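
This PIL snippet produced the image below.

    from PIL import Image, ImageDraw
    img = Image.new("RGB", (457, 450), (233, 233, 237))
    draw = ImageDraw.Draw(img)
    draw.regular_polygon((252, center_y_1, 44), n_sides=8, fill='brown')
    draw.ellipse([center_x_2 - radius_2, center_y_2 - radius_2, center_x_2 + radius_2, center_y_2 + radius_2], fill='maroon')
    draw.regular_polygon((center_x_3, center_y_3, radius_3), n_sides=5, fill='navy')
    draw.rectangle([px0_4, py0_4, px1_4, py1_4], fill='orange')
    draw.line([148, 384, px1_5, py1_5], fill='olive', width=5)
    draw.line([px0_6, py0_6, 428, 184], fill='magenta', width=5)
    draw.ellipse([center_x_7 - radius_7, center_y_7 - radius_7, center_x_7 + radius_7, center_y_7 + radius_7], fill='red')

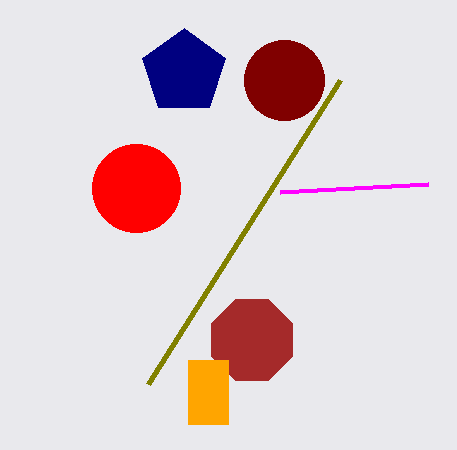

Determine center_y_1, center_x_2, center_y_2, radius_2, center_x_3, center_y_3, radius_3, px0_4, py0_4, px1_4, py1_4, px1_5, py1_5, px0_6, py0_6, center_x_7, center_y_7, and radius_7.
center_y_1 = 340
center_x_2 = 284
center_y_2 = 80
radius_2 = 40
center_x_3 = 184
center_y_3 = 72
radius_3 = 44
px0_4 = 188
py0_4 = 360
px1_4 = 228
py1_4 = 424
px1_5 = 340
py1_5 = 80
px0_6 = 280
py0_6 = 192
center_x_7 = 136
center_y_7 = 188
radius_7 = 44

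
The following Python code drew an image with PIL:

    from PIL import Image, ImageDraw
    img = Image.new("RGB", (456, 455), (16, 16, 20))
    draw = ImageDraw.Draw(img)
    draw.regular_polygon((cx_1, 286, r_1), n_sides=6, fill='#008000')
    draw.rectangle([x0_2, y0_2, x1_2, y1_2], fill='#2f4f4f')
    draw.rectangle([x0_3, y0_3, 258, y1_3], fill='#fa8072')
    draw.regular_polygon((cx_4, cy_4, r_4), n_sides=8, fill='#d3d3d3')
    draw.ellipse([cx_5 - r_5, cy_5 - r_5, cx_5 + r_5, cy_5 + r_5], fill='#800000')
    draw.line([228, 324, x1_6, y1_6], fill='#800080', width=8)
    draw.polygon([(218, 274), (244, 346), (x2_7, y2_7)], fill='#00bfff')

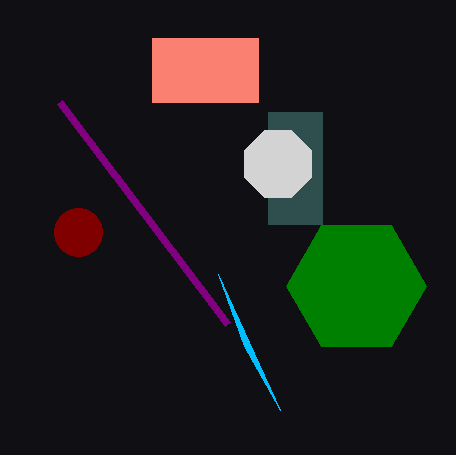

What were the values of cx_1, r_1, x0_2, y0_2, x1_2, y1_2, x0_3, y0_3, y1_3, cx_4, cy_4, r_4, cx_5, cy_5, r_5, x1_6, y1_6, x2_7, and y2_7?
cx_1 = 356; r_1 = 70; x0_2 = 268; y0_2 = 112; x1_2 = 322; y1_2 = 224; x0_3 = 152; y0_3 = 38; y1_3 = 102; cx_4 = 278; cy_4 = 164; r_4 = 36; cx_5 = 78; cy_5 = 232; r_5 = 24; x1_6 = 60; y1_6 = 102; x2_7 = 280; y2_7 = 410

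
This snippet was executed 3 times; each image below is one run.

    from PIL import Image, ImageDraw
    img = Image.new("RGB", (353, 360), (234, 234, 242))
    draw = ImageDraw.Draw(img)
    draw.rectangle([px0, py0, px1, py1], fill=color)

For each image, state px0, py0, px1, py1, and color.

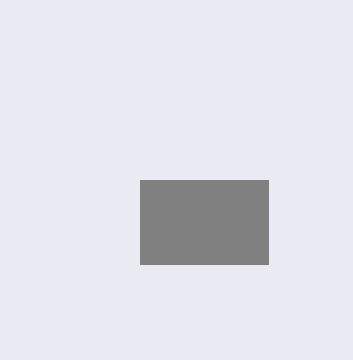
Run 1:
px0 = 140; py0 = 180; px1 = 268; py1 = 264; color = 'gray'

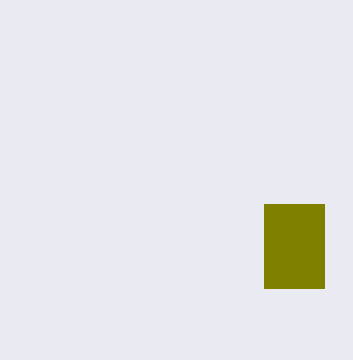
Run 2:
px0 = 264; py0 = 204; px1 = 324; py1 = 288; color = 'olive'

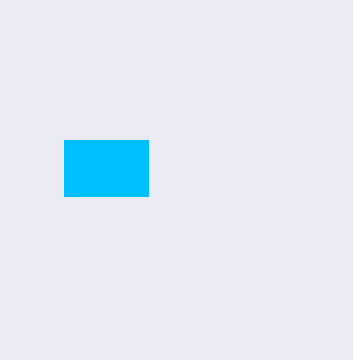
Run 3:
px0 = 64, py0 = 140, px1 = 148, py1 = 196, color = 'deepskyblue'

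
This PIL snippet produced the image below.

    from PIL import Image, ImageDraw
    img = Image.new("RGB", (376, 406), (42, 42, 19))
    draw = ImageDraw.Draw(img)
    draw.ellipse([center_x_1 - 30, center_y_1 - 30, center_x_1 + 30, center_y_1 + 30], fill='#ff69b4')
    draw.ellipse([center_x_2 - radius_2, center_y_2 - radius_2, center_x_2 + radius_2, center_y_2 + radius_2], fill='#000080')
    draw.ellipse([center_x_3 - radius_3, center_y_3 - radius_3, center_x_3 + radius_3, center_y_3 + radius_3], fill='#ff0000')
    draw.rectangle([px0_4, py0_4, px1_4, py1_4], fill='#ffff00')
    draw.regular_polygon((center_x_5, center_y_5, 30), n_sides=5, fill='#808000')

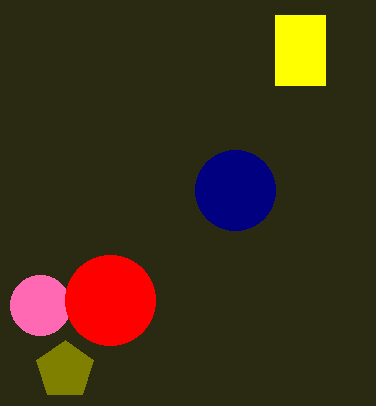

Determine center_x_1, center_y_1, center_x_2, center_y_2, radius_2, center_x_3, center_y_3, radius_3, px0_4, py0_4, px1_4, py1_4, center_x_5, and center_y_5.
center_x_1 = 40, center_y_1 = 305, center_x_2 = 235, center_y_2 = 190, radius_2 = 40, center_x_3 = 110, center_y_3 = 300, radius_3 = 45, px0_4 = 275, py0_4 = 15, px1_4 = 325, py1_4 = 85, center_x_5 = 65, center_y_5 = 370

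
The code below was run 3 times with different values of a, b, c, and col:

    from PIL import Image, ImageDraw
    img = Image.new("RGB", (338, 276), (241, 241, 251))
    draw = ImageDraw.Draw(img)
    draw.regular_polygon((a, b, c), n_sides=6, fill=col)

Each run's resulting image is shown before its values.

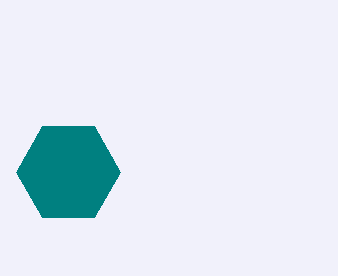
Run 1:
a = 68
b = 172
c = 52
col = 'teal'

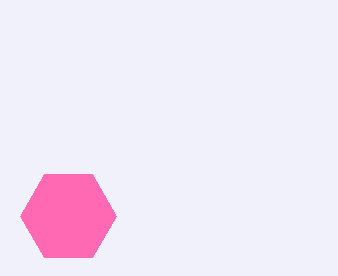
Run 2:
a = 68
b = 216
c = 48
col = 'hotpink'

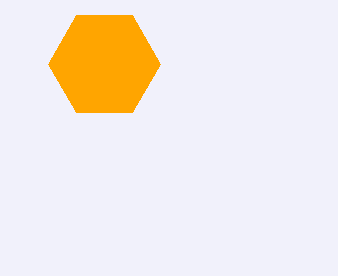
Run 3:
a = 104
b = 64
c = 56
col = 'orange'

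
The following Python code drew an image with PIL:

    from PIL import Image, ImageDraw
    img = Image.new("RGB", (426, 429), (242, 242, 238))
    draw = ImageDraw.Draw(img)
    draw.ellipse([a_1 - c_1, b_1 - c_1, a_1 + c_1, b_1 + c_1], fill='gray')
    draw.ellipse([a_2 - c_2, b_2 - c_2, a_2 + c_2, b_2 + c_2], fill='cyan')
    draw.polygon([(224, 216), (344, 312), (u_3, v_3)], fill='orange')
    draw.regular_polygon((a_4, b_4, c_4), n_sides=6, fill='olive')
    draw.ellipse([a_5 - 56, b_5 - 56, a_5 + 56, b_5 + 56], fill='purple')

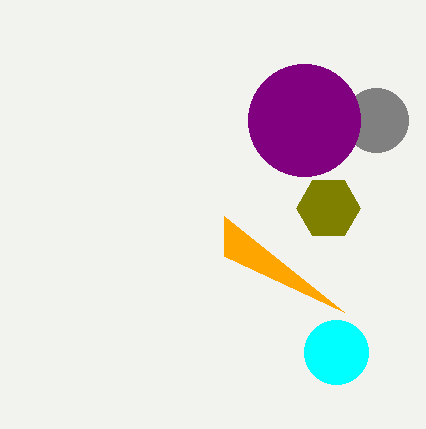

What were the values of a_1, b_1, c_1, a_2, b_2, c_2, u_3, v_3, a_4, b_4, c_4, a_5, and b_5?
a_1 = 376
b_1 = 120
c_1 = 32
a_2 = 336
b_2 = 352
c_2 = 32
u_3 = 224
v_3 = 256
a_4 = 328
b_4 = 208
c_4 = 32
a_5 = 304
b_5 = 120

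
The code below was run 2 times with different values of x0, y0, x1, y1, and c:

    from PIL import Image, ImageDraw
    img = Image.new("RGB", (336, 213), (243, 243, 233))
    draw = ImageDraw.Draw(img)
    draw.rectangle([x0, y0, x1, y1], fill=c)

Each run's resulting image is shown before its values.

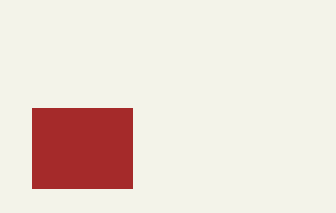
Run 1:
x0 = 32, y0 = 108, x1 = 132, y1 = 188, c = 'brown'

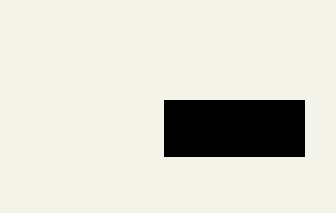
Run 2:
x0 = 164, y0 = 100, x1 = 304, y1 = 156, c = 'black'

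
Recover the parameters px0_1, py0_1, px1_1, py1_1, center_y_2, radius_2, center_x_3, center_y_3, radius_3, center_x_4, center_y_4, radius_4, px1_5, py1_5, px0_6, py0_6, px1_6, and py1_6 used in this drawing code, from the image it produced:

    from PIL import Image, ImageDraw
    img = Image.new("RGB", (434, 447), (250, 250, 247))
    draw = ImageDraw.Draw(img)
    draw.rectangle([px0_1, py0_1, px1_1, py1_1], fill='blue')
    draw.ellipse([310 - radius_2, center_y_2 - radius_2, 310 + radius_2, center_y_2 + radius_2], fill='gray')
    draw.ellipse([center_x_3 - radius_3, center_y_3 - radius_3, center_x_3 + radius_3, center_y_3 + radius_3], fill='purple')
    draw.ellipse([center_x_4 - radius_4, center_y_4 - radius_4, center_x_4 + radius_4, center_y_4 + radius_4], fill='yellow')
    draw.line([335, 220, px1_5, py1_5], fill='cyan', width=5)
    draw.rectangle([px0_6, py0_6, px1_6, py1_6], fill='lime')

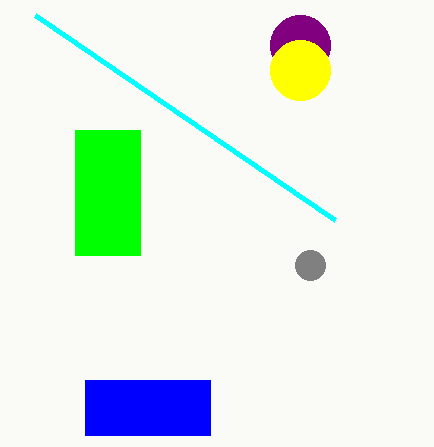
px0_1 = 85
py0_1 = 380
px1_1 = 210
py1_1 = 435
center_y_2 = 265
radius_2 = 15
center_x_3 = 300
center_y_3 = 45
radius_3 = 30
center_x_4 = 300
center_y_4 = 70
radius_4 = 30
px1_5 = 35
py1_5 = 15
px0_6 = 75
py0_6 = 130
px1_6 = 140
py1_6 = 255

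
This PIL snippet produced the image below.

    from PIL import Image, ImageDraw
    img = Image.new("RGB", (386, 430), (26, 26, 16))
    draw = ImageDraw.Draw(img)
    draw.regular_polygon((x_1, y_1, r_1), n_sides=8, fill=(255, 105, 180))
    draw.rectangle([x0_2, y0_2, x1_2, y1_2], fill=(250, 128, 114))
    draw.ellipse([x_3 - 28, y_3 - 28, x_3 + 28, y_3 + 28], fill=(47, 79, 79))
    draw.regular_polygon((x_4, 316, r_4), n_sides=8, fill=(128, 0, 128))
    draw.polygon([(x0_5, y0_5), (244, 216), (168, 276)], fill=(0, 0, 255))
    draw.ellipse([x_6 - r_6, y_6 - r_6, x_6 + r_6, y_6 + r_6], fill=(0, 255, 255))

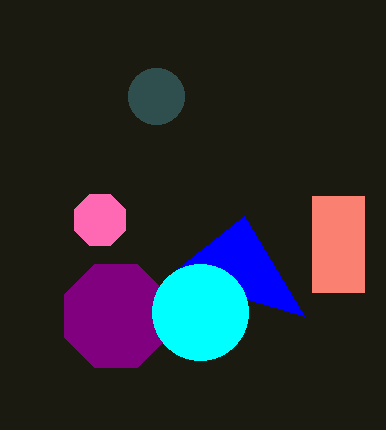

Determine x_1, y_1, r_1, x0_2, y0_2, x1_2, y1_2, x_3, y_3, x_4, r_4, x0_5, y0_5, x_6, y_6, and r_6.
x_1 = 100
y_1 = 220
r_1 = 28
x0_2 = 312
y0_2 = 196
x1_2 = 364
y1_2 = 292
x_3 = 156
y_3 = 96
x_4 = 116
r_4 = 56
x0_5 = 304
y0_5 = 316
x_6 = 200
y_6 = 312
r_6 = 48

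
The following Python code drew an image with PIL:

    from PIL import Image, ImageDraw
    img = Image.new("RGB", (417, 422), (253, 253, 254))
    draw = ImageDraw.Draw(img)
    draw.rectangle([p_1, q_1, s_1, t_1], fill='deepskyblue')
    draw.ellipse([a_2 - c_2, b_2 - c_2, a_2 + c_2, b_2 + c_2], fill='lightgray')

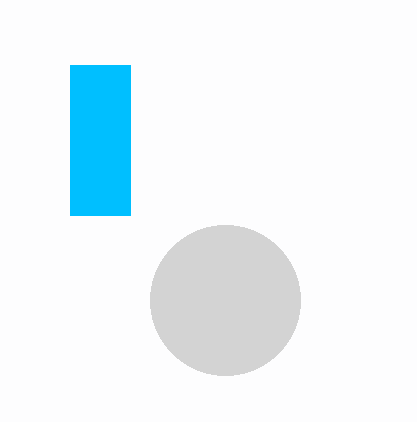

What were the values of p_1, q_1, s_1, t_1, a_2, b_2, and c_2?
p_1 = 70
q_1 = 65
s_1 = 130
t_1 = 215
a_2 = 225
b_2 = 300
c_2 = 75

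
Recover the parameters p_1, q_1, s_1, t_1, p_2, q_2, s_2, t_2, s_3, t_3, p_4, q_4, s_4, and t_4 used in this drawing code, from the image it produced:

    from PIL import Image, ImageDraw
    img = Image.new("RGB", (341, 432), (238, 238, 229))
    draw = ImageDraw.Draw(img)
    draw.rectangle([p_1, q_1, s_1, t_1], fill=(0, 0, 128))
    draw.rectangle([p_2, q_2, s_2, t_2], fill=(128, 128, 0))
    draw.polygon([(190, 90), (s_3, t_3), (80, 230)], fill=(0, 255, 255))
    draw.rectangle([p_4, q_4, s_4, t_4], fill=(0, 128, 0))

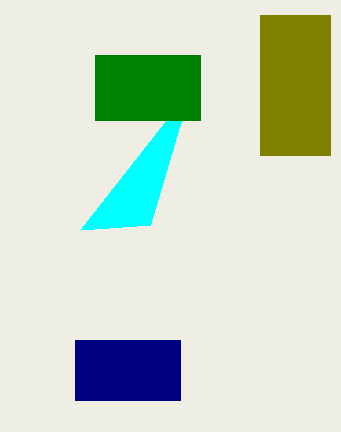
p_1 = 75, q_1 = 340, s_1 = 180, t_1 = 400, p_2 = 260, q_2 = 15, s_2 = 330, t_2 = 155, s_3 = 150, t_3 = 225, p_4 = 95, q_4 = 55, s_4 = 200, t_4 = 120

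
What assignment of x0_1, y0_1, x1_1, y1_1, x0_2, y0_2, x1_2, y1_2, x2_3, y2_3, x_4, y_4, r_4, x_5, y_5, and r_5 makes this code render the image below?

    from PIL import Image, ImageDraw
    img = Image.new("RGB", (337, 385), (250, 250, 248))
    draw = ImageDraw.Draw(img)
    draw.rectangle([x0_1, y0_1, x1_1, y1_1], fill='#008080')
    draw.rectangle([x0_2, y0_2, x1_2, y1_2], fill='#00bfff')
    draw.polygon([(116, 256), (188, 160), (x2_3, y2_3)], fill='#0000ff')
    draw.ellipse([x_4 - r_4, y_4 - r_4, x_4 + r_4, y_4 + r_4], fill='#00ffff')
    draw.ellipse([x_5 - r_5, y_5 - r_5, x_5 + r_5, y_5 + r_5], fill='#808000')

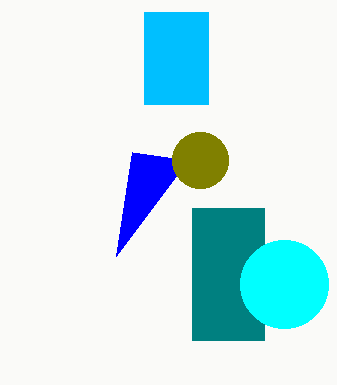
x0_1 = 192
y0_1 = 208
x1_1 = 264
y1_1 = 340
x0_2 = 144
y0_2 = 12
x1_2 = 208
y1_2 = 104
x2_3 = 132
y2_3 = 152
x_4 = 284
y_4 = 284
r_4 = 44
x_5 = 200
y_5 = 160
r_5 = 28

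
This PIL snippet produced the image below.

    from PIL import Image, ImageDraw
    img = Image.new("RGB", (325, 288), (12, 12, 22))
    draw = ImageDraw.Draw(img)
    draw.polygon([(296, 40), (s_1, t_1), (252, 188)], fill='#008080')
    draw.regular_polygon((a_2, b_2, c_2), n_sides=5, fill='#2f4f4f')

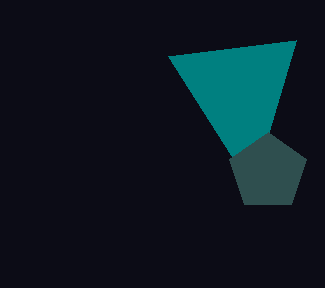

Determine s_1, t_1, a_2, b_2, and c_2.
s_1 = 168
t_1 = 56
a_2 = 268
b_2 = 172
c_2 = 40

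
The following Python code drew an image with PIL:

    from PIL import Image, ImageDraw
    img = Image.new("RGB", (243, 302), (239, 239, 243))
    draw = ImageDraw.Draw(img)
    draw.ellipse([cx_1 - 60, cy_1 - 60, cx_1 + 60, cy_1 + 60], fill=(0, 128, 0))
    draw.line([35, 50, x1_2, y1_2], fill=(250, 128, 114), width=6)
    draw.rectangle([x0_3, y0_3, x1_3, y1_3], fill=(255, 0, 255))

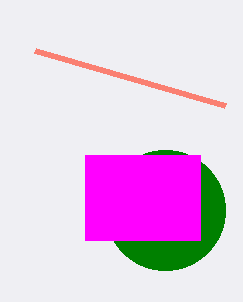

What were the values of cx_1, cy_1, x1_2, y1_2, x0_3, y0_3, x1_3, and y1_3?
cx_1 = 165
cy_1 = 210
x1_2 = 225
y1_2 = 105
x0_3 = 85
y0_3 = 155
x1_3 = 200
y1_3 = 240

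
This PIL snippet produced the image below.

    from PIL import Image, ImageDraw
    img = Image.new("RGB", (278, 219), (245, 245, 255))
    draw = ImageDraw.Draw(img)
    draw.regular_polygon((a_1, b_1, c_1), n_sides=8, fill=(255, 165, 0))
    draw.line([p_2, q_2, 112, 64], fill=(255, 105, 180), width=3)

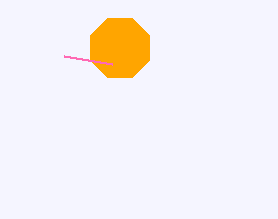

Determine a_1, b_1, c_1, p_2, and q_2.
a_1 = 120
b_1 = 48
c_1 = 32
p_2 = 64
q_2 = 56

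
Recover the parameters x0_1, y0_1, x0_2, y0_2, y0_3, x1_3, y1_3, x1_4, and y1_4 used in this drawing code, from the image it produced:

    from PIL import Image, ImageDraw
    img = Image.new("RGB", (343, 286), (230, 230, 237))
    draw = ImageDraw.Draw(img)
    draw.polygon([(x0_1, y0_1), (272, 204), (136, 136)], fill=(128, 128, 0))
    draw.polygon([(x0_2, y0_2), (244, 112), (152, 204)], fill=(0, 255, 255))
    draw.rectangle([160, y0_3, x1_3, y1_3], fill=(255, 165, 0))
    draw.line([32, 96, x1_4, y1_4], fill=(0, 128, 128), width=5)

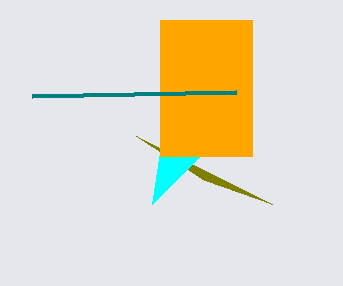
x0_1 = 204
y0_1 = 180
x0_2 = 160
y0_2 = 152
y0_3 = 20
x1_3 = 252
y1_3 = 156
x1_4 = 236
y1_4 = 92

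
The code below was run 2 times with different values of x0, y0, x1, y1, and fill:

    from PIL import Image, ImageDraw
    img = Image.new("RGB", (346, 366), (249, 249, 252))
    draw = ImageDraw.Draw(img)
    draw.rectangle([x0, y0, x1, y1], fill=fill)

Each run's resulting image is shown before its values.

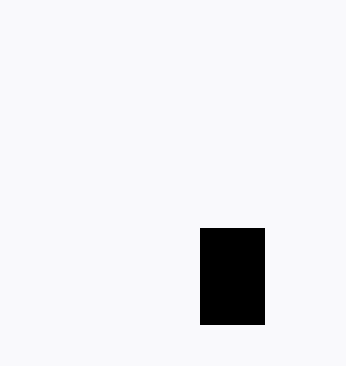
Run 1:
x0 = 200; y0 = 228; x1 = 264; y1 = 324; fill = 'black'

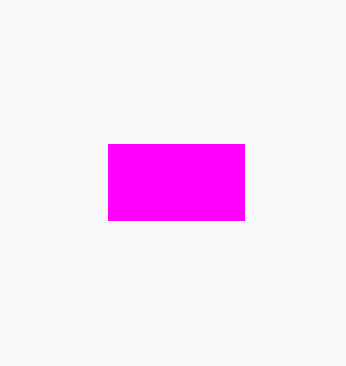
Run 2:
x0 = 108
y0 = 144
x1 = 244
y1 = 220
fill = 'magenta'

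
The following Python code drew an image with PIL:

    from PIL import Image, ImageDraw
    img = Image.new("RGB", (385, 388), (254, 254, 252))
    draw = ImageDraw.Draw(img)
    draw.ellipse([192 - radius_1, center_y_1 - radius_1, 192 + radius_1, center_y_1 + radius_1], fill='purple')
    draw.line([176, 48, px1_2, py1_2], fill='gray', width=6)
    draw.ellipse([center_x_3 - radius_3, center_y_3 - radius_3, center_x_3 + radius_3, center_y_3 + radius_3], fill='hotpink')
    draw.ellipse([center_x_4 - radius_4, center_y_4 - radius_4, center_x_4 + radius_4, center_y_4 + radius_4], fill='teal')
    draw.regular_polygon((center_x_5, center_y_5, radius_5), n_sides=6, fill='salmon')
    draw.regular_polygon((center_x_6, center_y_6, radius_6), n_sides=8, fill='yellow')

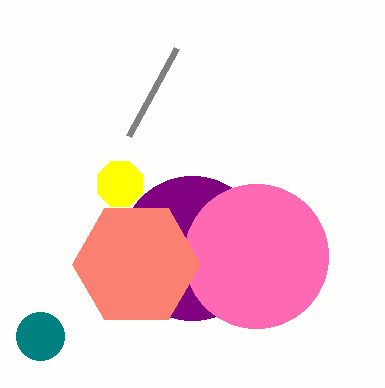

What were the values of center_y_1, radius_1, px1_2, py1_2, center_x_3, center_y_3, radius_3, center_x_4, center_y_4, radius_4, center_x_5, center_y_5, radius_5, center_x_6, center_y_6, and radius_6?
center_y_1 = 248, radius_1 = 72, px1_2 = 128, py1_2 = 136, center_x_3 = 256, center_y_3 = 256, radius_3 = 72, center_x_4 = 40, center_y_4 = 336, radius_4 = 24, center_x_5 = 136, center_y_5 = 264, radius_5 = 64, center_x_6 = 120, center_y_6 = 184, radius_6 = 24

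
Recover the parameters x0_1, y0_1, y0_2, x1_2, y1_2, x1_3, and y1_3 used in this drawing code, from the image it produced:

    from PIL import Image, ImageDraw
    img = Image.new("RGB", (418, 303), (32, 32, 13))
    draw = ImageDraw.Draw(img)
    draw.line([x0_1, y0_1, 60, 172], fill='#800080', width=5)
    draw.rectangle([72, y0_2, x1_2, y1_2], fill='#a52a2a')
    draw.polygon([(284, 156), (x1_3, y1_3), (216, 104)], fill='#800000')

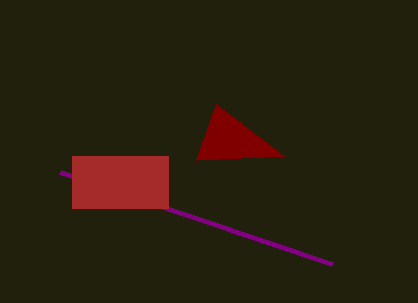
x0_1 = 332
y0_1 = 264
y0_2 = 156
x1_2 = 168
y1_2 = 208
x1_3 = 196
y1_3 = 160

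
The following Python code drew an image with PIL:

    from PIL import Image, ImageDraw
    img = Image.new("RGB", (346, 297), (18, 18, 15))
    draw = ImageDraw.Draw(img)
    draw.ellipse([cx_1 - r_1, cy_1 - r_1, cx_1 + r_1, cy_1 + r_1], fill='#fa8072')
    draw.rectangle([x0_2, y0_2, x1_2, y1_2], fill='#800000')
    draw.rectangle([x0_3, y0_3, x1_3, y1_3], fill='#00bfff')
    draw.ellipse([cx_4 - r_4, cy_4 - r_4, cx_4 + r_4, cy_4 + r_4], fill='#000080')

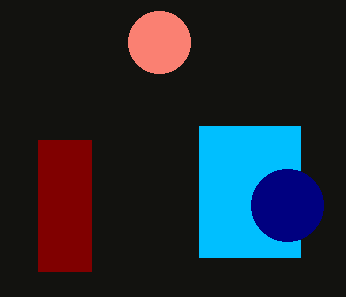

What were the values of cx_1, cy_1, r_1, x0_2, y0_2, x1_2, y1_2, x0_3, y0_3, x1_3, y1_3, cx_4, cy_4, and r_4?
cx_1 = 159; cy_1 = 42; r_1 = 31; x0_2 = 38; y0_2 = 140; x1_2 = 91; y1_2 = 271; x0_3 = 199; y0_3 = 126; x1_3 = 300; y1_3 = 257; cx_4 = 287; cy_4 = 205; r_4 = 36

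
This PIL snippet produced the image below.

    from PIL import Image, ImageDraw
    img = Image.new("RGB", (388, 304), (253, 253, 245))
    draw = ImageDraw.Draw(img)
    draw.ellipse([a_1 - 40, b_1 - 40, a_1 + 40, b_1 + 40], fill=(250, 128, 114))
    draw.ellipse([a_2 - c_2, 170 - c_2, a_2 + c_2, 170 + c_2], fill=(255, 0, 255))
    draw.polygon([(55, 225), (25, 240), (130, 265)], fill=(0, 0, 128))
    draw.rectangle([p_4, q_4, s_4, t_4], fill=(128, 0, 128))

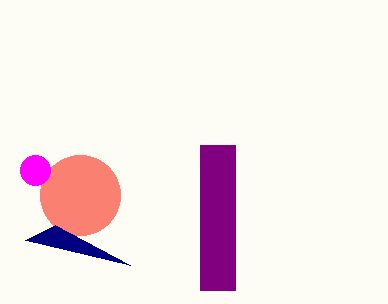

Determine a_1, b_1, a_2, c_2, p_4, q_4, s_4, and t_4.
a_1 = 80; b_1 = 195; a_2 = 35; c_2 = 15; p_4 = 200; q_4 = 145; s_4 = 235; t_4 = 290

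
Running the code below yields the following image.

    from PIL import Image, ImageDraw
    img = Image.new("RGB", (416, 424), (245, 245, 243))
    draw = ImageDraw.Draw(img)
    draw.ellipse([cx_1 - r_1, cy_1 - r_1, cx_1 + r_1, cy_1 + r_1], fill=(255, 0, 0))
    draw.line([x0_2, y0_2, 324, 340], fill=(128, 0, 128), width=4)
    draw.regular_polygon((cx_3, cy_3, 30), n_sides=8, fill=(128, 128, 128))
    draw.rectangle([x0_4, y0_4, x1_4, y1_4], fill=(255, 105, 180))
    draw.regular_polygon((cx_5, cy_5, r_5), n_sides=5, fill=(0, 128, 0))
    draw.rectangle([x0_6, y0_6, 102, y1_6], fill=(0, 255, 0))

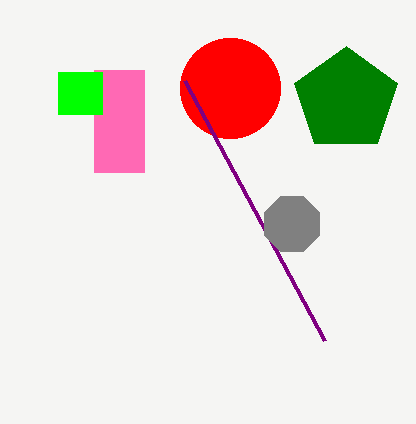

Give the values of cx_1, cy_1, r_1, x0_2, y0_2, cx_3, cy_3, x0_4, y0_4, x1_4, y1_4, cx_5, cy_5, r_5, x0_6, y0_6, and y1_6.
cx_1 = 230
cy_1 = 88
r_1 = 50
x0_2 = 184
y0_2 = 80
cx_3 = 292
cy_3 = 224
x0_4 = 94
y0_4 = 70
x1_4 = 144
y1_4 = 172
cx_5 = 346
cy_5 = 100
r_5 = 54
x0_6 = 58
y0_6 = 72
y1_6 = 114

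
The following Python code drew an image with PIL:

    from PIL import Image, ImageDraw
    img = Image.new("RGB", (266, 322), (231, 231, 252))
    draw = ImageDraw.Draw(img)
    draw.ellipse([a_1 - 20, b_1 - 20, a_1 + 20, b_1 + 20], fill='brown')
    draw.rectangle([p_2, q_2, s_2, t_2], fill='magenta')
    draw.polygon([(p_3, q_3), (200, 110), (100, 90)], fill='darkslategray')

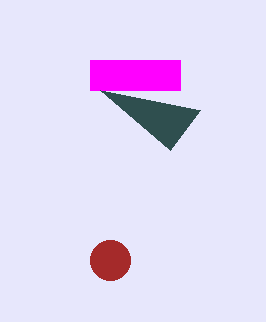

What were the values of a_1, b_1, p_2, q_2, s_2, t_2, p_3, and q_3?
a_1 = 110; b_1 = 260; p_2 = 90; q_2 = 60; s_2 = 180; t_2 = 90; p_3 = 170; q_3 = 150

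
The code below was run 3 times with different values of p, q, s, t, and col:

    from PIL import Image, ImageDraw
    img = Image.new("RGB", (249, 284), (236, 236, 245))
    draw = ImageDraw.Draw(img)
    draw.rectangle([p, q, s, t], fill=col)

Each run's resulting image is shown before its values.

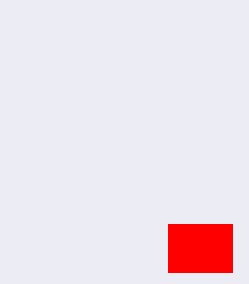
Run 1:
p = 168, q = 224, s = 232, t = 272, col = 'red'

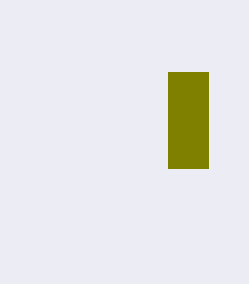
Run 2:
p = 168; q = 72; s = 208; t = 168; col = 'olive'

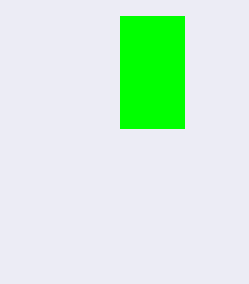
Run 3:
p = 120, q = 16, s = 184, t = 128, col = 'lime'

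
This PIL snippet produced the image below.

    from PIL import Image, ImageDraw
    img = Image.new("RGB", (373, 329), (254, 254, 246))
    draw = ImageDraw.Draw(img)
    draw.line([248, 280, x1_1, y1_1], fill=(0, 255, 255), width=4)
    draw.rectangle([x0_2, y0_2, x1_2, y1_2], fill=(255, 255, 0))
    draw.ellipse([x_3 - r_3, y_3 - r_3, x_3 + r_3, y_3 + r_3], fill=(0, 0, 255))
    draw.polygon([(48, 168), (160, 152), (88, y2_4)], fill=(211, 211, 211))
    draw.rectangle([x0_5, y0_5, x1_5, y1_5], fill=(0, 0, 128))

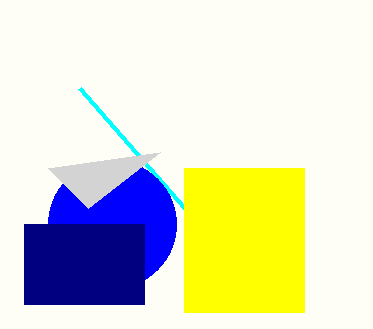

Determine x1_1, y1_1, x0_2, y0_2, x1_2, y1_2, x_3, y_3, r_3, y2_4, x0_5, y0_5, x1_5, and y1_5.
x1_1 = 80; y1_1 = 88; x0_2 = 184; y0_2 = 168; x1_2 = 304; y1_2 = 312; x_3 = 112; y_3 = 224; r_3 = 64; y2_4 = 208; x0_5 = 24; y0_5 = 224; x1_5 = 144; y1_5 = 304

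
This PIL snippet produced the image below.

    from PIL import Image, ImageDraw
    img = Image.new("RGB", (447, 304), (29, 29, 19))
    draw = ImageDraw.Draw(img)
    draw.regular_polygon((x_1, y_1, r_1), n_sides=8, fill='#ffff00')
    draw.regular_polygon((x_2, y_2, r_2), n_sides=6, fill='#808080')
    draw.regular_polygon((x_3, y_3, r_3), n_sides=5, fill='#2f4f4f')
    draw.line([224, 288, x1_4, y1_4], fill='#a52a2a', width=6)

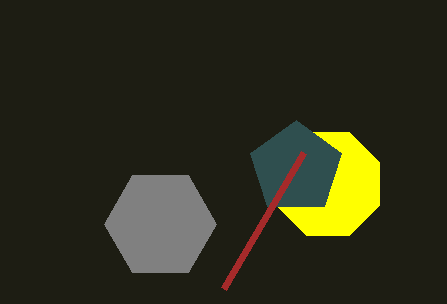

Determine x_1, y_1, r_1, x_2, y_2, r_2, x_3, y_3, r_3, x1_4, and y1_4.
x_1 = 328, y_1 = 184, r_1 = 56, x_2 = 160, y_2 = 224, r_2 = 56, x_3 = 296, y_3 = 168, r_3 = 48, x1_4 = 304, y1_4 = 152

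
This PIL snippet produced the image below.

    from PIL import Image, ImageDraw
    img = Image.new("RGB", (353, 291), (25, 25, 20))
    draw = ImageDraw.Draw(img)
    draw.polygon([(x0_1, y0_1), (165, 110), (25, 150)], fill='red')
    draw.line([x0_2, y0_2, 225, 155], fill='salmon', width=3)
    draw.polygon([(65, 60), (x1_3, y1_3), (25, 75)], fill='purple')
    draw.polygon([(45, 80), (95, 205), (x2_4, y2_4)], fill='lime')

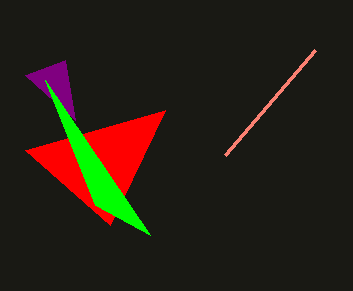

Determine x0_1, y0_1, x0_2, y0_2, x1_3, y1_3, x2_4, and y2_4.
x0_1 = 110, y0_1 = 225, x0_2 = 315, y0_2 = 50, x1_3 = 75, y1_3 = 120, x2_4 = 150, y2_4 = 235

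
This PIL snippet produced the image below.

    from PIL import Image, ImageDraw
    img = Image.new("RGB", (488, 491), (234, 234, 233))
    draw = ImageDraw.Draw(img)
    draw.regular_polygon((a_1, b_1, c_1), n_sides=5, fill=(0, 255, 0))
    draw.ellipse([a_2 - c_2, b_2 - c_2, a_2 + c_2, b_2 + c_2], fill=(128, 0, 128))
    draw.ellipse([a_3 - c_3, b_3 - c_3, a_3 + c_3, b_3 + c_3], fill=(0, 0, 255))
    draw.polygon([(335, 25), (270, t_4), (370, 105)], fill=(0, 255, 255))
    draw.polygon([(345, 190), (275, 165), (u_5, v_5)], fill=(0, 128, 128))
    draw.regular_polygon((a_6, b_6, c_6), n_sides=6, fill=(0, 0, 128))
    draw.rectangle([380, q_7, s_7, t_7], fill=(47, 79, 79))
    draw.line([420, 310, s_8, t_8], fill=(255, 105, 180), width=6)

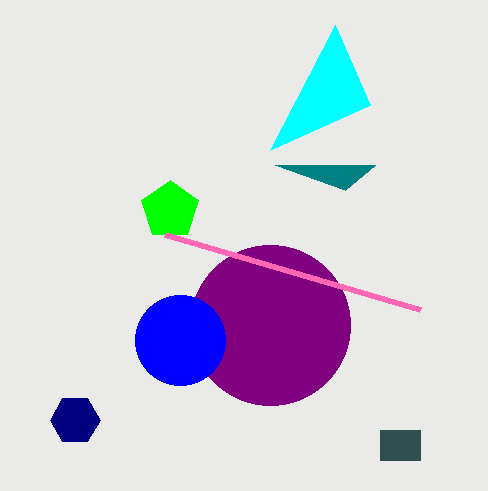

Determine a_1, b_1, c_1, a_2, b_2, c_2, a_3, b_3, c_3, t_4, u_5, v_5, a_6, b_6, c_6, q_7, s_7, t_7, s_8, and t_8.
a_1 = 170; b_1 = 210; c_1 = 30; a_2 = 270; b_2 = 325; c_2 = 80; a_3 = 180; b_3 = 340; c_3 = 45; t_4 = 150; u_5 = 375; v_5 = 165; a_6 = 75; b_6 = 420; c_6 = 25; q_7 = 430; s_7 = 420; t_7 = 460; s_8 = 165; t_8 = 235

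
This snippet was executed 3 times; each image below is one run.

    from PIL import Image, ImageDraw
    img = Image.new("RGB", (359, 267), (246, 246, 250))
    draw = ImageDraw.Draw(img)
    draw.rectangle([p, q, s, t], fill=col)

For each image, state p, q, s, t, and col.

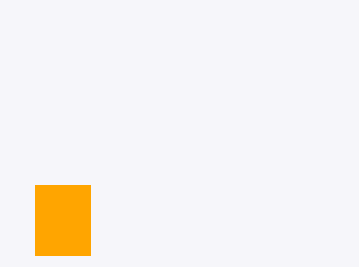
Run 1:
p = 35
q = 185
s = 90
t = 255
col = 'orange'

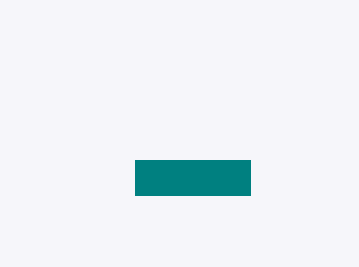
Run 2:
p = 135
q = 160
s = 250
t = 195
col = 'teal'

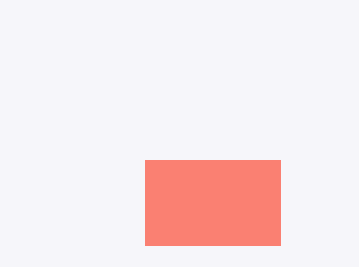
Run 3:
p = 145
q = 160
s = 280
t = 245
col = 'salmon'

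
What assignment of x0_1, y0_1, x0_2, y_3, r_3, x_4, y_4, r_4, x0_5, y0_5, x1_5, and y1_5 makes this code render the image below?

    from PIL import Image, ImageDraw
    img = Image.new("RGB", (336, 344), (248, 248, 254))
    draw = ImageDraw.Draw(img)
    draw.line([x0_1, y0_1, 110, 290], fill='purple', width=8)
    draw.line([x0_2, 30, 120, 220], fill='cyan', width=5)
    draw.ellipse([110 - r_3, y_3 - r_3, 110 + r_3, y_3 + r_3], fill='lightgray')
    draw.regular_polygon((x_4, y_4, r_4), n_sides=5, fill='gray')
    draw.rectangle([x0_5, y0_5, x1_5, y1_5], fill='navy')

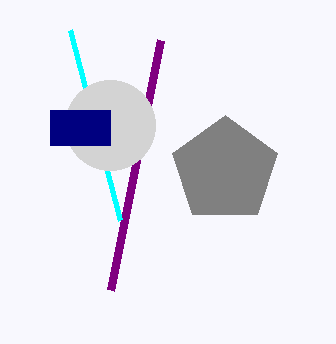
x0_1 = 160
y0_1 = 40
x0_2 = 70
y_3 = 125
r_3 = 45
x_4 = 225
y_4 = 170
r_4 = 55
x0_5 = 50
y0_5 = 110
x1_5 = 110
y1_5 = 145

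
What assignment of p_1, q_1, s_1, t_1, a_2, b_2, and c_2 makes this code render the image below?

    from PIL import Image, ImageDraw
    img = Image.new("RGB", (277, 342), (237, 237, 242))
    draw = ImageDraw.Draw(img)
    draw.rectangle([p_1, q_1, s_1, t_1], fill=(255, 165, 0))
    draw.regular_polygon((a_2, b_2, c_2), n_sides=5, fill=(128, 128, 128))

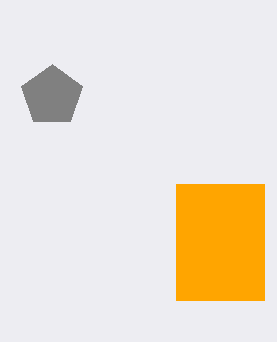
p_1 = 176; q_1 = 184; s_1 = 264; t_1 = 300; a_2 = 52; b_2 = 96; c_2 = 32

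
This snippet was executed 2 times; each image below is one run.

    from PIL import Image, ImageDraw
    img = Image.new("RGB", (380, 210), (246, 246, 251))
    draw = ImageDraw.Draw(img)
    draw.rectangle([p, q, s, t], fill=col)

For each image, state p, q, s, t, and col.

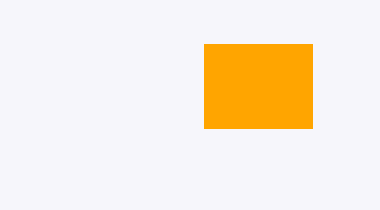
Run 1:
p = 204; q = 44; s = 312; t = 128; col = 'orange'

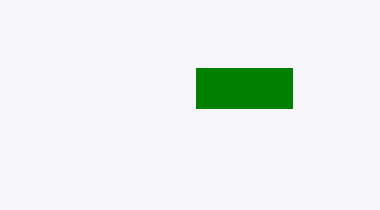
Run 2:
p = 196, q = 68, s = 292, t = 108, col = 'green'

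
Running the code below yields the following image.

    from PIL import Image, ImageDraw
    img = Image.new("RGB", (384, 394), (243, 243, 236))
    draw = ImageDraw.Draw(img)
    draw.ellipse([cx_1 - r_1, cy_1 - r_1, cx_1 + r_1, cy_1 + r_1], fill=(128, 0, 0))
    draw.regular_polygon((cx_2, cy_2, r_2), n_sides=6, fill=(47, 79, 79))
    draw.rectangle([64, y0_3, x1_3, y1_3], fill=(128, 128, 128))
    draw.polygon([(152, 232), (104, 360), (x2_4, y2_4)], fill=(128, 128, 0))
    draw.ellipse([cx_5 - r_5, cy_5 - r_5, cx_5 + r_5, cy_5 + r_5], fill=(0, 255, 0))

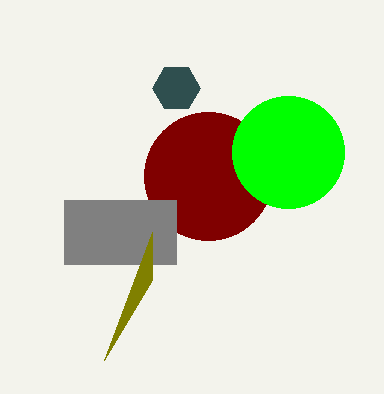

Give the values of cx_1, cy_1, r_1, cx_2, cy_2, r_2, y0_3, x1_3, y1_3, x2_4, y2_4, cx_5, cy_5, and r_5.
cx_1 = 208; cy_1 = 176; r_1 = 64; cx_2 = 176; cy_2 = 88; r_2 = 24; y0_3 = 200; x1_3 = 176; y1_3 = 264; x2_4 = 152; y2_4 = 280; cx_5 = 288; cy_5 = 152; r_5 = 56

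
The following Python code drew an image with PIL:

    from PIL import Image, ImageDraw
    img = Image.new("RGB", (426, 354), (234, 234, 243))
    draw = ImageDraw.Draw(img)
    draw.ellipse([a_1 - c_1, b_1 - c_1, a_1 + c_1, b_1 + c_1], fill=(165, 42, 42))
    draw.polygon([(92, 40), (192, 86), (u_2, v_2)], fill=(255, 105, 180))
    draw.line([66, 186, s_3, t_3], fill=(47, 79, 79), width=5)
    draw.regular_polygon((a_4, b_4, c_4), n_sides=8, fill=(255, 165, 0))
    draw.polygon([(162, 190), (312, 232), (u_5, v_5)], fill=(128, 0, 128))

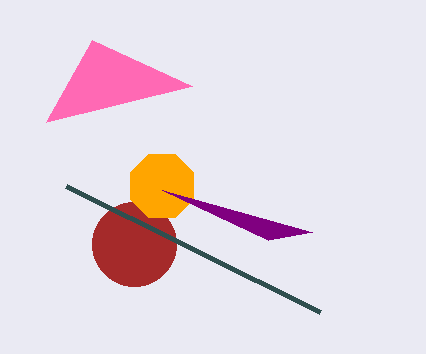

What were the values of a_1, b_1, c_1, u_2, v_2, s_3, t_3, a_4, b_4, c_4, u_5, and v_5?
a_1 = 134
b_1 = 244
c_1 = 42
u_2 = 46
v_2 = 122
s_3 = 320
t_3 = 312
a_4 = 162
b_4 = 186
c_4 = 34
u_5 = 268
v_5 = 240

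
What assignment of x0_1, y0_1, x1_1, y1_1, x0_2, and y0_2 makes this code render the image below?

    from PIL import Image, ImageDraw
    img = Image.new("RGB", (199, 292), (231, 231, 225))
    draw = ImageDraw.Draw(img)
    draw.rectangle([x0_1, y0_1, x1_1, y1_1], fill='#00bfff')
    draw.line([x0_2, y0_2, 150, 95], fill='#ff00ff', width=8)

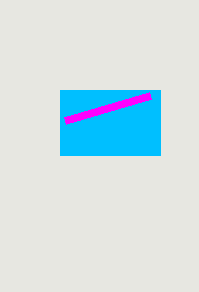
x0_1 = 60, y0_1 = 90, x1_1 = 160, y1_1 = 155, x0_2 = 65, y0_2 = 120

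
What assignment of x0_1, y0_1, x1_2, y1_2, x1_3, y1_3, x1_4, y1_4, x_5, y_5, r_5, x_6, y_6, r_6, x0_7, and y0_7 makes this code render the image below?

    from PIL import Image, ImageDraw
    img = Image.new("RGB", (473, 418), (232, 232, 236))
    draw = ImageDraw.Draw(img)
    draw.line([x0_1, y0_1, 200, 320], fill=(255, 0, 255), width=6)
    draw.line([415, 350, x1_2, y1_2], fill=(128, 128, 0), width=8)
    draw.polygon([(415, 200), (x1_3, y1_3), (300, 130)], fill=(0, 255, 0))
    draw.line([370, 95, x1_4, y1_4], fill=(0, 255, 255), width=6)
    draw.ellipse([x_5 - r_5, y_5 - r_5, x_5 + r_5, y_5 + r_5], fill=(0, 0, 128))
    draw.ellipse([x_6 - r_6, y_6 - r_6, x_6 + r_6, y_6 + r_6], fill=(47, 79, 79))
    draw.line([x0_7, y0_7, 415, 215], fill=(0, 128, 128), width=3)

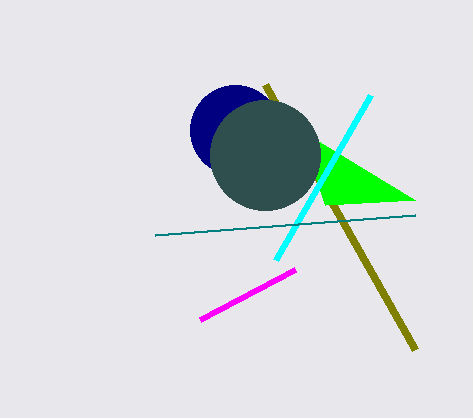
x0_1 = 295; y0_1 = 270; x1_2 = 265; y1_2 = 85; x1_3 = 325; y1_3 = 205; x1_4 = 275; y1_4 = 260; x_5 = 235; y_5 = 130; r_5 = 45; x_6 = 265; y_6 = 155; r_6 = 55; x0_7 = 155; y0_7 = 235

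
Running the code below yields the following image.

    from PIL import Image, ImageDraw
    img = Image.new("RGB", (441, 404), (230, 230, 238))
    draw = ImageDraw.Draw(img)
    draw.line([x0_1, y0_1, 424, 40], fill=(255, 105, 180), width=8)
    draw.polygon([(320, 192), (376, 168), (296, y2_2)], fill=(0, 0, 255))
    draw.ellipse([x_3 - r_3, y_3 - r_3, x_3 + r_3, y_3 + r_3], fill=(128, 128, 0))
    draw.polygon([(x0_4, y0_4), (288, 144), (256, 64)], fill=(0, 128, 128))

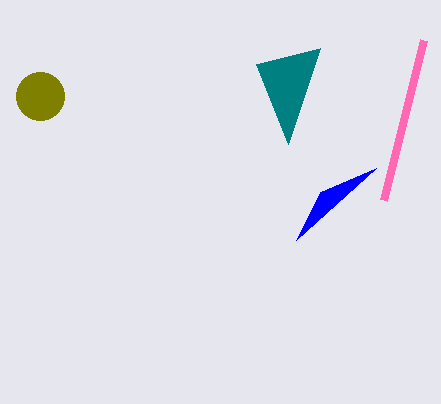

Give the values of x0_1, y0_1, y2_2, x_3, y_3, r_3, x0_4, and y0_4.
x0_1 = 384; y0_1 = 200; y2_2 = 240; x_3 = 40; y_3 = 96; r_3 = 24; x0_4 = 320; y0_4 = 48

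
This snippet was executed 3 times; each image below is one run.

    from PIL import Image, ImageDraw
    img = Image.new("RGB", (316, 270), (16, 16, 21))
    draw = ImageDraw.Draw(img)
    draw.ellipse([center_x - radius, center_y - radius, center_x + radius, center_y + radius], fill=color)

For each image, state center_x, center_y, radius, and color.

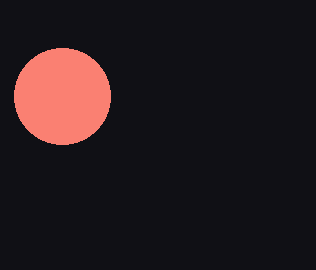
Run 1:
center_x = 62
center_y = 96
radius = 48
color = 'salmon'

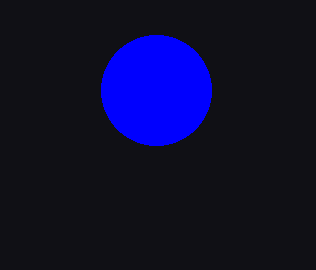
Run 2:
center_x = 156, center_y = 90, radius = 55, color = 'blue'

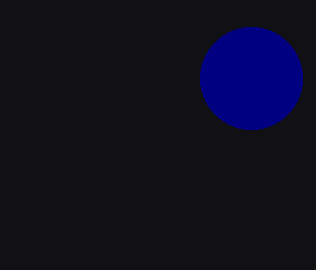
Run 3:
center_x = 251; center_y = 78; radius = 51; color = 'navy'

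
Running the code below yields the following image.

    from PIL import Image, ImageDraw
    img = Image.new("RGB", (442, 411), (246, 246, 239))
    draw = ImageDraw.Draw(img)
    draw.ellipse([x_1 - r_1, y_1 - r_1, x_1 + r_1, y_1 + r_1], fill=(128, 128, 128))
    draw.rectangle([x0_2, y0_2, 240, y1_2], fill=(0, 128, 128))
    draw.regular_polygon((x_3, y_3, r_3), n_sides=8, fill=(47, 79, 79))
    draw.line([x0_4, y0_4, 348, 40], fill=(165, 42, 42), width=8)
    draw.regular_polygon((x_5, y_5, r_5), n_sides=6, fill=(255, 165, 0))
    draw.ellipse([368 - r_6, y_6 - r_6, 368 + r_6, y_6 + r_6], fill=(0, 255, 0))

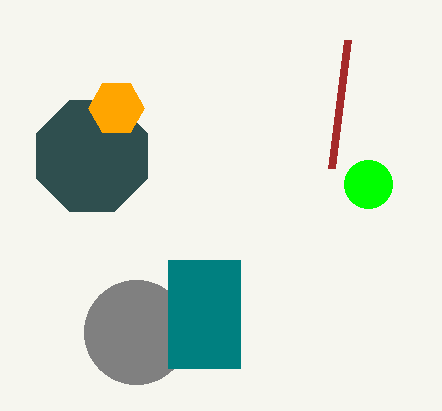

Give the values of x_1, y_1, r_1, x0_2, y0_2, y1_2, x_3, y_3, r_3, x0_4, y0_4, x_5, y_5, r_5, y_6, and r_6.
x_1 = 136, y_1 = 332, r_1 = 52, x0_2 = 168, y0_2 = 260, y1_2 = 368, x_3 = 92, y_3 = 156, r_3 = 60, x0_4 = 332, y0_4 = 168, x_5 = 116, y_5 = 108, r_5 = 28, y_6 = 184, r_6 = 24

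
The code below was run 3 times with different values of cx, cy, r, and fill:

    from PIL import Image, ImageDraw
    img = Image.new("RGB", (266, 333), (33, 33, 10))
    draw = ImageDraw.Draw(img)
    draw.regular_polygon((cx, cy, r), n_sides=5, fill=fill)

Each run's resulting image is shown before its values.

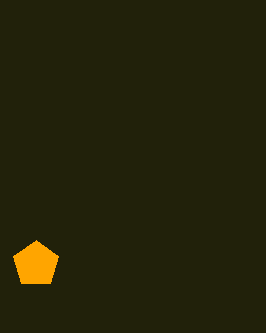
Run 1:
cx = 36
cy = 264
r = 24
fill = 'orange'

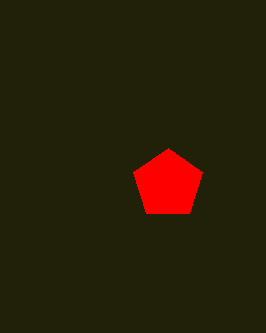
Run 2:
cx = 168, cy = 184, r = 36, fill = 'red'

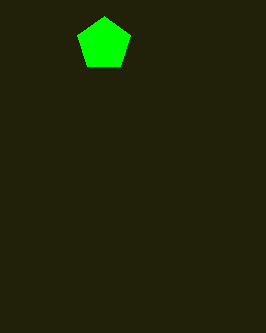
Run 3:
cx = 104
cy = 44
r = 28
fill = 'lime'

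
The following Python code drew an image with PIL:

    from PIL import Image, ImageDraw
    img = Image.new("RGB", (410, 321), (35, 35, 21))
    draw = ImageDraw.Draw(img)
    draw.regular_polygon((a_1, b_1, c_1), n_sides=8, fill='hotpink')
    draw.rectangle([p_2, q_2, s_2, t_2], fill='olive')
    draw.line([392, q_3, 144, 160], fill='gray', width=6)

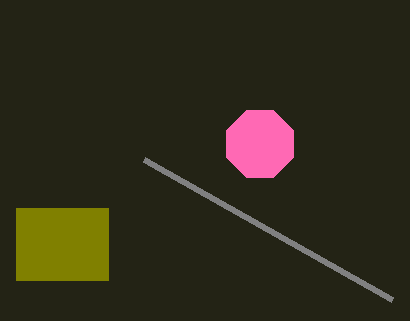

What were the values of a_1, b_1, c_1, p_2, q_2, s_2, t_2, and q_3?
a_1 = 260
b_1 = 144
c_1 = 36
p_2 = 16
q_2 = 208
s_2 = 108
t_2 = 280
q_3 = 300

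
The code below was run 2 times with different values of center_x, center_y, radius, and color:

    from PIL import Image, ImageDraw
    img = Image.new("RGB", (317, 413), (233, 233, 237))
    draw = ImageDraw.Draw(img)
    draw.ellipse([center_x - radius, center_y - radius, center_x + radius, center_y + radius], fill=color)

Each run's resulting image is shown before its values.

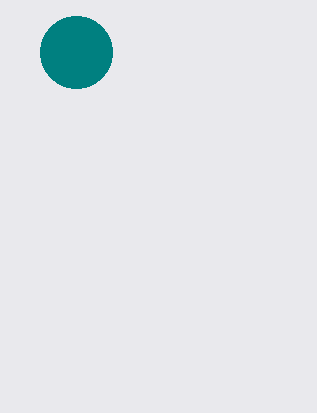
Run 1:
center_x = 76; center_y = 52; radius = 36; color = 'teal'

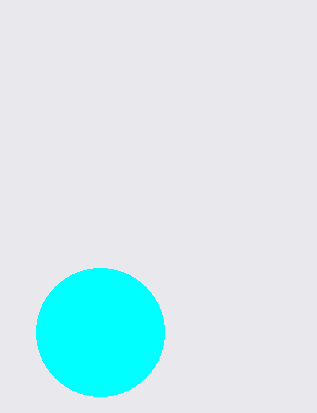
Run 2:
center_x = 100
center_y = 332
radius = 64
color = 'cyan'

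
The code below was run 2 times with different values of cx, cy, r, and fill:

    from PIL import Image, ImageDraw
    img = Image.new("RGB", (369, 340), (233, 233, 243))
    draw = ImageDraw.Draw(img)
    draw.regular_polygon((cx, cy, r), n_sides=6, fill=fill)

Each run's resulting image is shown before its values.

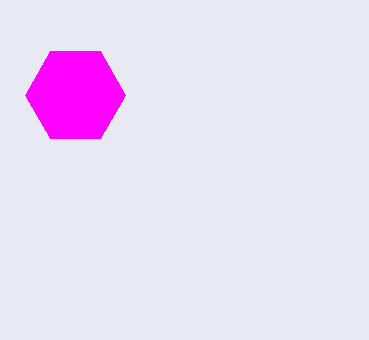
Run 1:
cx = 75
cy = 95
r = 50
fill = 'magenta'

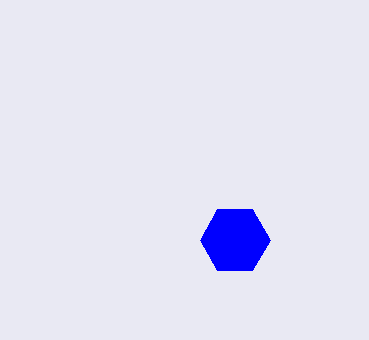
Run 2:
cx = 235, cy = 240, r = 35, fill = 'blue'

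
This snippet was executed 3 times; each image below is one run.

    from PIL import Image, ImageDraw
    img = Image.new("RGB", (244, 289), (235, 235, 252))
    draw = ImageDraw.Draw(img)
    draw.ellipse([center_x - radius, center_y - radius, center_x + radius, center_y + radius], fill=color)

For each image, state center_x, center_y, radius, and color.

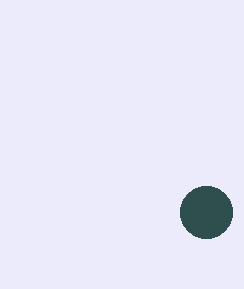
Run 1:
center_x = 206
center_y = 212
radius = 26
color = 'darkslategray'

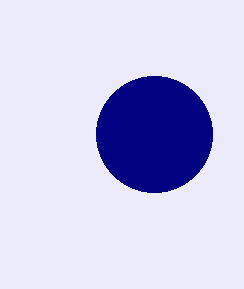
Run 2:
center_x = 154; center_y = 134; radius = 58; color = 'navy'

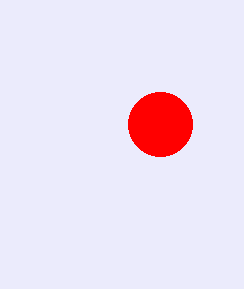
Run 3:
center_x = 160
center_y = 124
radius = 32
color = 'red'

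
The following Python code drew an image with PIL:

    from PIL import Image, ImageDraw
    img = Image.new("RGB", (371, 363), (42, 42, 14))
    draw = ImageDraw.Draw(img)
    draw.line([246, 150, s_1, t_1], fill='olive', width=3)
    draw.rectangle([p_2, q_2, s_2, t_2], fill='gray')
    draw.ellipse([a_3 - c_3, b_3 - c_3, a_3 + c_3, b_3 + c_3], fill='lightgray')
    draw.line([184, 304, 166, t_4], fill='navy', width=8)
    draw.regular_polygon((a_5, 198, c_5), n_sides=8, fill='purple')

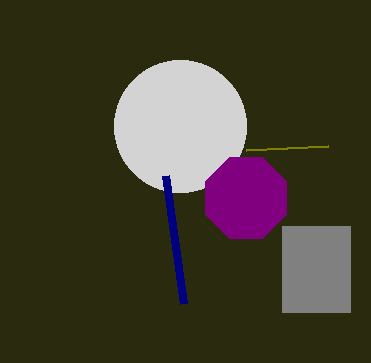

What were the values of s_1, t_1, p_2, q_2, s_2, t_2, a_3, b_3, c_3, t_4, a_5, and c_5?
s_1 = 328, t_1 = 146, p_2 = 282, q_2 = 226, s_2 = 350, t_2 = 312, a_3 = 180, b_3 = 126, c_3 = 66, t_4 = 176, a_5 = 246, c_5 = 44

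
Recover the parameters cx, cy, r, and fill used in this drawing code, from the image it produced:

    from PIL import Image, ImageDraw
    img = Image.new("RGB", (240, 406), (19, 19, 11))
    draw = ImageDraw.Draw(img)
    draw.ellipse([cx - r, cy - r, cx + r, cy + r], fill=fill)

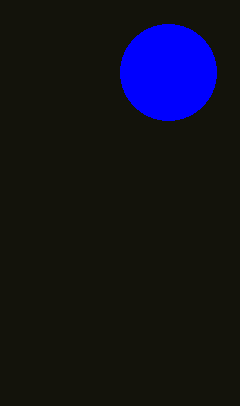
cx = 168; cy = 72; r = 48; fill = 'blue'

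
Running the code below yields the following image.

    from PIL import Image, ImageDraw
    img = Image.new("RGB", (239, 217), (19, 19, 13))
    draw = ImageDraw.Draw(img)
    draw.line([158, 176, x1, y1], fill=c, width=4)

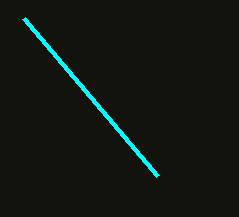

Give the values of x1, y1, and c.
x1 = 24
y1 = 18
c = 'cyan'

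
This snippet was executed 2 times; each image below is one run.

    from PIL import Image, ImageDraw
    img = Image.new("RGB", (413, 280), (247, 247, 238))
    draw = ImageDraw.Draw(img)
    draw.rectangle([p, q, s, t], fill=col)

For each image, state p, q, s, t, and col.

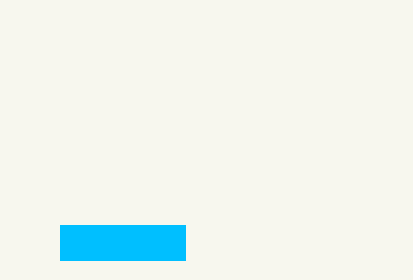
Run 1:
p = 60, q = 225, s = 185, t = 260, col = 'deepskyblue'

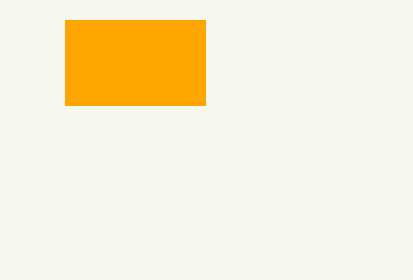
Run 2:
p = 65, q = 20, s = 205, t = 105, col = 'orange'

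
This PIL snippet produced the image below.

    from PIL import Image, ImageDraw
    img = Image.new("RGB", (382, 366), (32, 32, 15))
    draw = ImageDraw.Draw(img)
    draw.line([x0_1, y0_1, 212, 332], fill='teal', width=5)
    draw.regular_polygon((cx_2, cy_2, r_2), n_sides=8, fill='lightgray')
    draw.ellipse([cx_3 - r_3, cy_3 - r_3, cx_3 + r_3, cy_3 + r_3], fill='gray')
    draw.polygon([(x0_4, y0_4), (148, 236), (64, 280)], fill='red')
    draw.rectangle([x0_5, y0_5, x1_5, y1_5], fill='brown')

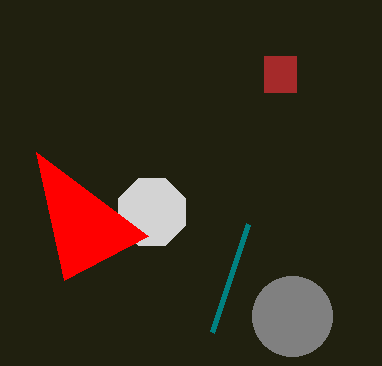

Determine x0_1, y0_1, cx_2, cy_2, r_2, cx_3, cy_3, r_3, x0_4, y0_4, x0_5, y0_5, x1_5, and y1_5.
x0_1 = 248; y0_1 = 224; cx_2 = 152; cy_2 = 212; r_2 = 36; cx_3 = 292; cy_3 = 316; r_3 = 40; x0_4 = 36; y0_4 = 152; x0_5 = 264; y0_5 = 56; x1_5 = 296; y1_5 = 92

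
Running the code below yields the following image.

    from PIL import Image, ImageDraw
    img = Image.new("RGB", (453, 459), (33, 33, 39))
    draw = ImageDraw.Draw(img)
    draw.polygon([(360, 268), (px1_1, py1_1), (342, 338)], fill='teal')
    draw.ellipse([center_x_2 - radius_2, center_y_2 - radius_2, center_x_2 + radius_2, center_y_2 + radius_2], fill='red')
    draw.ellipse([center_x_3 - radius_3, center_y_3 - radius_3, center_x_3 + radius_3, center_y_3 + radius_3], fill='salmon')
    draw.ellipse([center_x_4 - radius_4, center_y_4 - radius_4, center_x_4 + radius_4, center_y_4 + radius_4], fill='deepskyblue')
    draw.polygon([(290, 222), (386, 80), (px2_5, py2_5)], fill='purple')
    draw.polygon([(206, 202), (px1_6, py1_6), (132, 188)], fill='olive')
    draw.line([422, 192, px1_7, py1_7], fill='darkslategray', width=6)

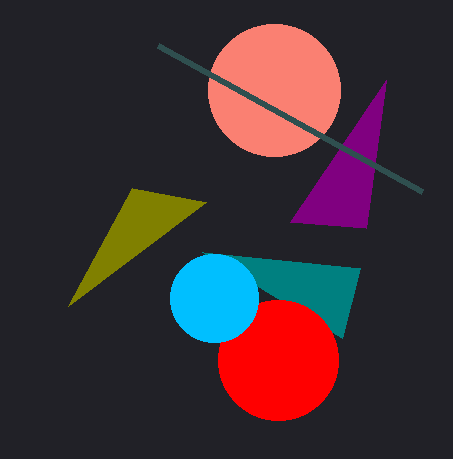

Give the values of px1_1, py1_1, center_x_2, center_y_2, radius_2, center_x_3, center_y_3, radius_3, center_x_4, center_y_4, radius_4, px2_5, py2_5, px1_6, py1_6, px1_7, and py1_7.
px1_1 = 202; py1_1 = 252; center_x_2 = 278; center_y_2 = 360; radius_2 = 60; center_x_3 = 274; center_y_3 = 90; radius_3 = 66; center_x_4 = 214; center_y_4 = 298; radius_4 = 44; px2_5 = 366; py2_5 = 228; px1_6 = 68; py1_6 = 306; px1_7 = 158; py1_7 = 46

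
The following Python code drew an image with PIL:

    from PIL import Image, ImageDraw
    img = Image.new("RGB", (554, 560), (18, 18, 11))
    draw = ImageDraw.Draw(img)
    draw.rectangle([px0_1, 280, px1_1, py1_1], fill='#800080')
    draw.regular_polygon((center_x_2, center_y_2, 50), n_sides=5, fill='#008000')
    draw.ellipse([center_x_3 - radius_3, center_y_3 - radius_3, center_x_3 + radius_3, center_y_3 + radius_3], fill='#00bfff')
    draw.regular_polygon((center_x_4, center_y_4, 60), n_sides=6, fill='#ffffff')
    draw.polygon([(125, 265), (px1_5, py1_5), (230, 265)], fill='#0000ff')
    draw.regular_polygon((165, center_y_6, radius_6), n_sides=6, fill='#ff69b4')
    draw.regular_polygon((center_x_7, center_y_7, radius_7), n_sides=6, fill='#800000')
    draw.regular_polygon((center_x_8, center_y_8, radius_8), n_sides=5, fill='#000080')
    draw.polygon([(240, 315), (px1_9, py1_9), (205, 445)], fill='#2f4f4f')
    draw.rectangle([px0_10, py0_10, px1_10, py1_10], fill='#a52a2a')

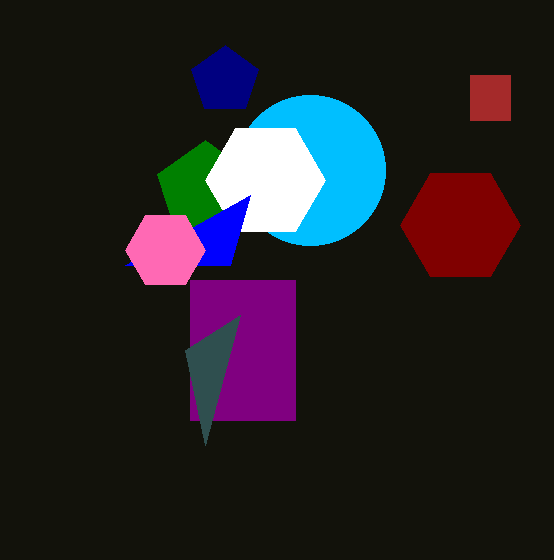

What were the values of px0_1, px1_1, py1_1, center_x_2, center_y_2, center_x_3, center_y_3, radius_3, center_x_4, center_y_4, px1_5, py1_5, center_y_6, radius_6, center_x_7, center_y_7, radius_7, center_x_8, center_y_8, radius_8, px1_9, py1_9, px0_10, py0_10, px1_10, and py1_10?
px0_1 = 190; px1_1 = 295; py1_1 = 420; center_x_2 = 205; center_y_2 = 190; center_x_3 = 310; center_y_3 = 170; radius_3 = 75; center_x_4 = 265; center_y_4 = 180; px1_5 = 250; py1_5 = 195; center_y_6 = 250; radius_6 = 40; center_x_7 = 460; center_y_7 = 225; radius_7 = 60; center_x_8 = 225; center_y_8 = 80; radius_8 = 35; px1_9 = 185; py1_9 = 350; px0_10 = 470; py0_10 = 75; px1_10 = 510; py1_10 = 120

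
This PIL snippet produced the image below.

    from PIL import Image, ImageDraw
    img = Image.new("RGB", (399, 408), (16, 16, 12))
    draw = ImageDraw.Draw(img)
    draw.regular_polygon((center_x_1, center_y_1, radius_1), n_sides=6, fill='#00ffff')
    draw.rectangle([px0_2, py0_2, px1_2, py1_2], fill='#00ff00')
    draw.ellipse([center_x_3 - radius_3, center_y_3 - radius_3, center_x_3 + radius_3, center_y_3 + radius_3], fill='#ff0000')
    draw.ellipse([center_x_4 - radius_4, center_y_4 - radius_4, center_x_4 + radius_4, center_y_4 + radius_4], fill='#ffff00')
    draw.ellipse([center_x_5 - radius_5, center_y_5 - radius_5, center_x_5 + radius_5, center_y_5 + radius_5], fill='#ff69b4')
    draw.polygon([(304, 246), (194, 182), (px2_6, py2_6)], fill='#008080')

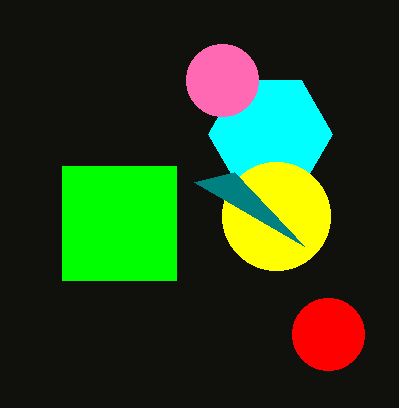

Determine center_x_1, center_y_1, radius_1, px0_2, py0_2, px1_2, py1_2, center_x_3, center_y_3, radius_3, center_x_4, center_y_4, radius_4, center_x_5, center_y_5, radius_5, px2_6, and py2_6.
center_x_1 = 270, center_y_1 = 134, radius_1 = 62, px0_2 = 62, py0_2 = 166, px1_2 = 176, py1_2 = 280, center_x_3 = 328, center_y_3 = 334, radius_3 = 36, center_x_4 = 276, center_y_4 = 216, radius_4 = 54, center_x_5 = 222, center_y_5 = 80, radius_5 = 36, px2_6 = 234, py2_6 = 172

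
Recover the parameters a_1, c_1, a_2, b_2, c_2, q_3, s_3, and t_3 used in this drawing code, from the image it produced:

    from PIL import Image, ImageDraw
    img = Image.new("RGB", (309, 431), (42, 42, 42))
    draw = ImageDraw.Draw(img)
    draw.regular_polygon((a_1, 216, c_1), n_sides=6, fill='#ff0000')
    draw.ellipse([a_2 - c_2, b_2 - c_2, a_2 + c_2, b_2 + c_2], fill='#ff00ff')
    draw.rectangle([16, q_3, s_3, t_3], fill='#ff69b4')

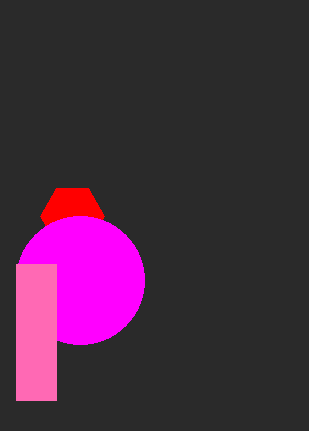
a_1 = 72; c_1 = 32; a_2 = 80; b_2 = 280; c_2 = 64; q_3 = 264; s_3 = 56; t_3 = 400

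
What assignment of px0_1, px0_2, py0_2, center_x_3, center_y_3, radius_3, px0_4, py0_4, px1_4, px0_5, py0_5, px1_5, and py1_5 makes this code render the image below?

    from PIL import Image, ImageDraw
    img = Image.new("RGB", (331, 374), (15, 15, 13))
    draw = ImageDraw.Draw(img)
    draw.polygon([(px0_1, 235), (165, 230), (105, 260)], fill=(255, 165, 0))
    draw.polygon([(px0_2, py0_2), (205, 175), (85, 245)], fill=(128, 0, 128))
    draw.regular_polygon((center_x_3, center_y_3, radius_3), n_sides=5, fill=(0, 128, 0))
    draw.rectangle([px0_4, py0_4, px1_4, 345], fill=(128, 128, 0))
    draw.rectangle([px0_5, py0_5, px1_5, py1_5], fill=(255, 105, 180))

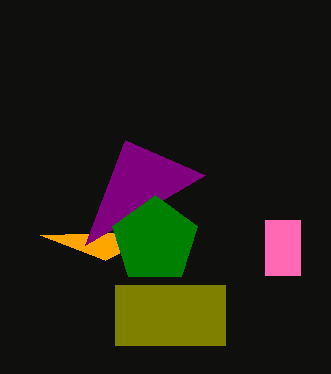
px0_1 = 40
px0_2 = 125
py0_2 = 140
center_x_3 = 155
center_y_3 = 240
radius_3 = 45
px0_4 = 115
py0_4 = 285
px1_4 = 225
px0_5 = 265
py0_5 = 220
px1_5 = 300
py1_5 = 275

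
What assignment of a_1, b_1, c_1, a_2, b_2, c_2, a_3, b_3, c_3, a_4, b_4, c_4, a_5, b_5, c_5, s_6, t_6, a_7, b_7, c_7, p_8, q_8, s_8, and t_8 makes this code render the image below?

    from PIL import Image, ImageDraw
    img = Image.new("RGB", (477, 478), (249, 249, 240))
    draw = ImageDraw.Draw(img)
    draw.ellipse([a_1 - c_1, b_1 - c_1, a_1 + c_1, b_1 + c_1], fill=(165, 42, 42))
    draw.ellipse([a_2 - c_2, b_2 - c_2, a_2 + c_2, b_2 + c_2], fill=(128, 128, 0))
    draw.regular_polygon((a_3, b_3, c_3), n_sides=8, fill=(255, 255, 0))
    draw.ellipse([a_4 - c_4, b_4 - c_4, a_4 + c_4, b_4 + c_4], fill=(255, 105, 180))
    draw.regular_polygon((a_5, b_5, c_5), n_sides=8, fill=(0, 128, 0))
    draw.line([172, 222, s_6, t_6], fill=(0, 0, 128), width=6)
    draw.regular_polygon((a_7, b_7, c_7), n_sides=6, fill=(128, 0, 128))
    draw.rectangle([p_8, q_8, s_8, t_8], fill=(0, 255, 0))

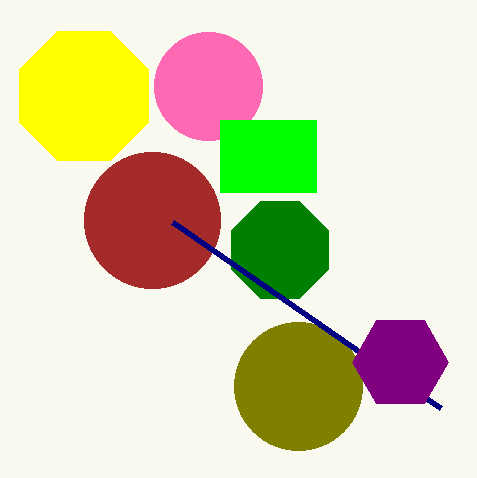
a_1 = 152; b_1 = 220; c_1 = 68; a_2 = 298; b_2 = 386; c_2 = 64; a_3 = 84; b_3 = 96; c_3 = 70; a_4 = 208; b_4 = 86; c_4 = 54; a_5 = 280; b_5 = 250; c_5 = 52; s_6 = 440; t_6 = 408; a_7 = 400; b_7 = 362; c_7 = 48; p_8 = 220; q_8 = 120; s_8 = 316; t_8 = 192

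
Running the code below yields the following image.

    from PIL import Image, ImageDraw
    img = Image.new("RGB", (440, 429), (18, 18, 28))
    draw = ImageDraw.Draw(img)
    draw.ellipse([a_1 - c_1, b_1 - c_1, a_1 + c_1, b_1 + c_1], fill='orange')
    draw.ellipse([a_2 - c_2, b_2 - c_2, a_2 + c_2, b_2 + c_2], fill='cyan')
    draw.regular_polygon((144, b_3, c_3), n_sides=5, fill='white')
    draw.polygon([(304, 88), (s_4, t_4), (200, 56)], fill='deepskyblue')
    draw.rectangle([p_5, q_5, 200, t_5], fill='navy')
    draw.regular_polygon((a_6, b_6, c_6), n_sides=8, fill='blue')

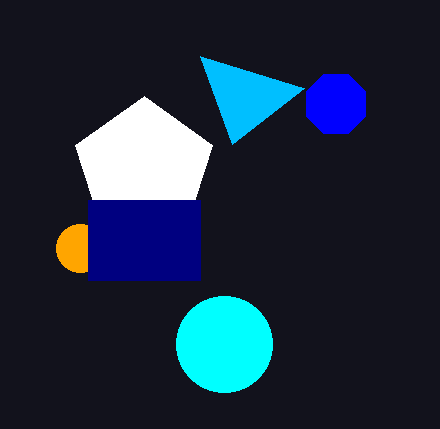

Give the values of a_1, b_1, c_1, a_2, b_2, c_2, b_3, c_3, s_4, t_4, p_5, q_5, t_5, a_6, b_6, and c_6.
a_1 = 80, b_1 = 248, c_1 = 24, a_2 = 224, b_2 = 344, c_2 = 48, b_3 = 168, c_3 = 72, s_4 = 232, t_4 = 144, p_5 = 88, q_5 = 200, t_5 = 280, a_6 = 336, b_6 = 104, c_6 = 32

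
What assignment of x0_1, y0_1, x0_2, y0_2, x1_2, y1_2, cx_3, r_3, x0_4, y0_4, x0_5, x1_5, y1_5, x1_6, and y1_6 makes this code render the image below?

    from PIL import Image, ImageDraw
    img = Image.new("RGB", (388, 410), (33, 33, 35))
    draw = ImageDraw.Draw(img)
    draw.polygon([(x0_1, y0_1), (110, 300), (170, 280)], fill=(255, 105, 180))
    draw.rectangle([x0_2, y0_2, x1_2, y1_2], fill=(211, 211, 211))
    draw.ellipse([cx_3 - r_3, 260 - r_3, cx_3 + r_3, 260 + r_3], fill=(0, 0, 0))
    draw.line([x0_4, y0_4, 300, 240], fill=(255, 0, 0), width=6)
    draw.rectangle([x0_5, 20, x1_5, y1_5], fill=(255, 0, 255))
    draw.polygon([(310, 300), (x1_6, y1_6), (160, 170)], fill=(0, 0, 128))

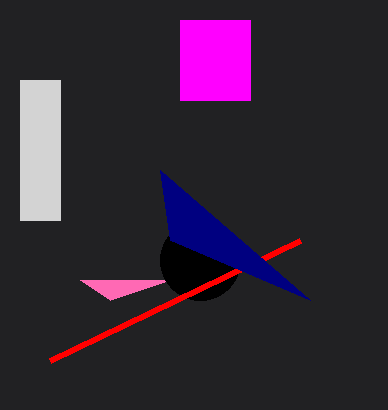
x0_1 = 80
y0_1 = 280
x0_2 = 20
y0_2 = 80
x1_2 = 60
y1_2 = 220
cx_3 = 200
r_3 = 40
x0_4 = 50
y0_4 = 360
x0_5 = 180
x1_5 = 250
y1_5 = 100
x1_6 = 170
y1_6 = 240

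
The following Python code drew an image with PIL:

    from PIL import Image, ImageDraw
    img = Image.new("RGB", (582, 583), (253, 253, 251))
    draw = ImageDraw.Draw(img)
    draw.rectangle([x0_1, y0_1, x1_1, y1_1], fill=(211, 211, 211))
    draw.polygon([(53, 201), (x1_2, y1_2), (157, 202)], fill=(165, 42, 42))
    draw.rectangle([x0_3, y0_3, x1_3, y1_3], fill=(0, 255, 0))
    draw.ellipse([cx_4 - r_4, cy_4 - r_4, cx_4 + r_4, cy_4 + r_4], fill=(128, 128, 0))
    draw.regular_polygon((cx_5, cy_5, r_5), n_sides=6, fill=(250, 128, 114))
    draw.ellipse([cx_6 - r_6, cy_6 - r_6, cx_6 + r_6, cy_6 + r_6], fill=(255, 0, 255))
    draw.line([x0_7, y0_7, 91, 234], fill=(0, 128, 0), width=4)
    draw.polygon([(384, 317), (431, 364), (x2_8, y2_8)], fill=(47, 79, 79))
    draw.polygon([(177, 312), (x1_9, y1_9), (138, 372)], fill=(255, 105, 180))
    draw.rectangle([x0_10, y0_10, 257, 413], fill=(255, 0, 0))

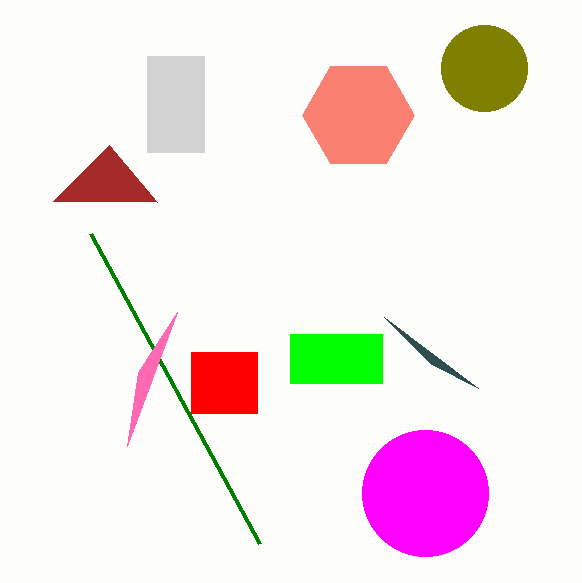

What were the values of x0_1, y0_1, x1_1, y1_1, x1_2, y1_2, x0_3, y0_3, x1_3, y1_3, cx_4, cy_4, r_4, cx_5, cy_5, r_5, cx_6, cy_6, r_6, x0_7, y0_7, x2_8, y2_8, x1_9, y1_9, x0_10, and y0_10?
x0_1 = 147
y0_1 = 56
x1_1 = 204
y1_1 = 152
x1_2 = 109
y1_2 = 145
x0_3 = 290
y0_3 = 334
x1_3 = 382
y1_3 = 383
cx_4 = 484
cy_4 = 68
r_4 = 43
cx_5 = 358
cy_5 = 115
r_5 = 56
cx_6 = 425
cy_6 = 493
r_6 = 63
x0_7 = 260
y0_7 = 544
x2_8 = 478
y2_8 = 388
x1_9 = 127
y1_9 = 446
x0_10 = 191
y0_10 = 352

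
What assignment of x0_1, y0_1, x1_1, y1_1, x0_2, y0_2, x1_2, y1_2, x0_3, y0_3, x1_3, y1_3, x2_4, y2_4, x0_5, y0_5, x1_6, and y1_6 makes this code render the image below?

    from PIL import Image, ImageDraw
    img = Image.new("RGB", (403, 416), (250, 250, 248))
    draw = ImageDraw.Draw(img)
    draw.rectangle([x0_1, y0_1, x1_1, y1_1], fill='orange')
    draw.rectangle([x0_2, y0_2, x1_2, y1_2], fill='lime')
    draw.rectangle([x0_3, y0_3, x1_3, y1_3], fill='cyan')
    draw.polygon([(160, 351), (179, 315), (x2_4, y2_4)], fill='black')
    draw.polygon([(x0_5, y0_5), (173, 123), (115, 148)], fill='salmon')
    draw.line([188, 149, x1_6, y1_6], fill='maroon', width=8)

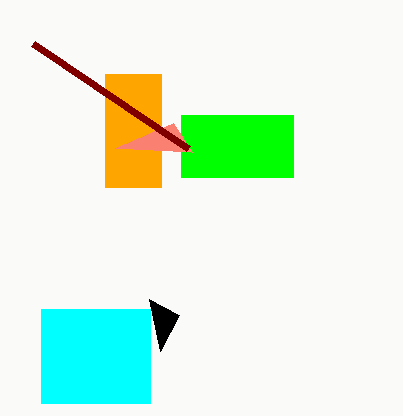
x0_1 = 105
y0_1 = 74
x1_1 = 161
y1_1 = 187
x0_2 = 181
y0_2 = 115
x1_2 = 293
y1_2 = 177
x0_3 = 41
y0_3 = 309
x1_3 = 150
y1_3 = 403
x2_4 = 149
y2_4 = 299
x0_5 = 192
y0_5 = 152
x1_6 = 33
y1_6 = 44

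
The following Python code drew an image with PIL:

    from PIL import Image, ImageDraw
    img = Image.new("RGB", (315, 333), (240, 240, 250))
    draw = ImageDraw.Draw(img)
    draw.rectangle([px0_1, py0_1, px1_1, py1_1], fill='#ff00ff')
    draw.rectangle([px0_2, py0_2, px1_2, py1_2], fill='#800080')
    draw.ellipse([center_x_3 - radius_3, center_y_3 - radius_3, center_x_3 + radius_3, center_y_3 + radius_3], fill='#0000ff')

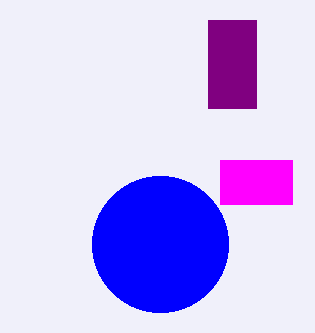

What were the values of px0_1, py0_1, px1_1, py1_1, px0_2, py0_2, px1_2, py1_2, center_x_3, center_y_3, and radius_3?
px0_1 = 220, py0_1 = 160, px1_1 = 292, py1_1 = 204, px0_2 = 208, py0_2 = 20, px1_2 = 256, py1_2 = 108, center_x_3 = 160, center_y_3 = 244, radius_3 = 68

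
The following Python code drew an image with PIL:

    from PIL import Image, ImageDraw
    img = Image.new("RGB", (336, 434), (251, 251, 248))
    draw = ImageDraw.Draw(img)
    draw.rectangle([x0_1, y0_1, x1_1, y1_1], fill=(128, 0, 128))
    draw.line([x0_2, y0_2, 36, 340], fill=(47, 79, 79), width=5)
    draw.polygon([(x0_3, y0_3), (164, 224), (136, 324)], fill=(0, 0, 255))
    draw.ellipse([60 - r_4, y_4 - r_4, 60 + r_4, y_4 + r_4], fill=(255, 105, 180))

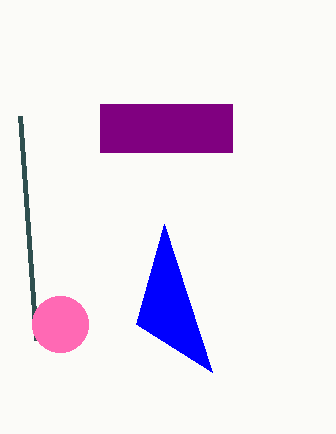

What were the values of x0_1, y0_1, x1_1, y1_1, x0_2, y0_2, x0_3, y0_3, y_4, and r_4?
x0_1 = 100
y0_1 = 104
x1_1 = 232
y1_1 = 152
x0_2 = 20
y0_2 = 116
x0_3 = 212
y0_3 = 372
y_4 = 324
r_4 = 28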